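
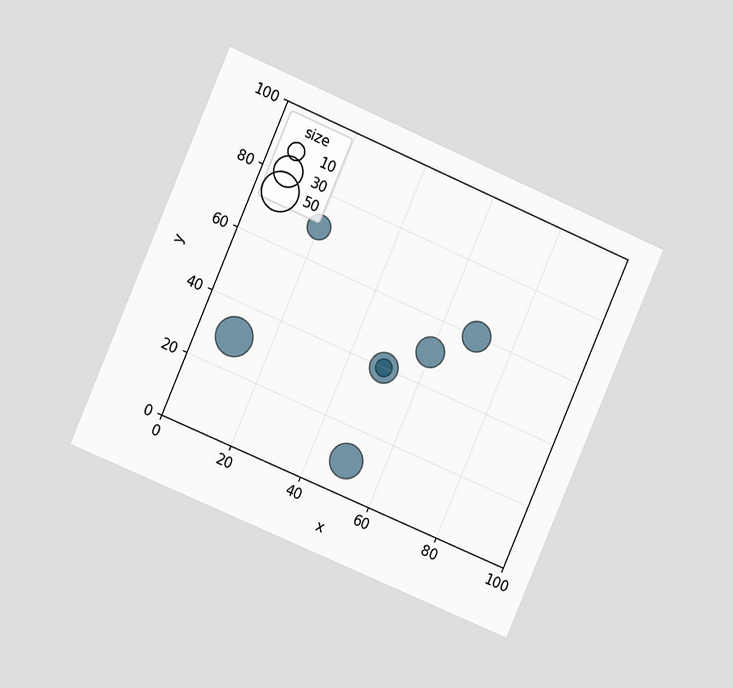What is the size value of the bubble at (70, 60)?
30

The chart is tilted about 23° clockwise and viewed at a slight angle. Matching the bubble at (70, 60) against the size legend gives 30.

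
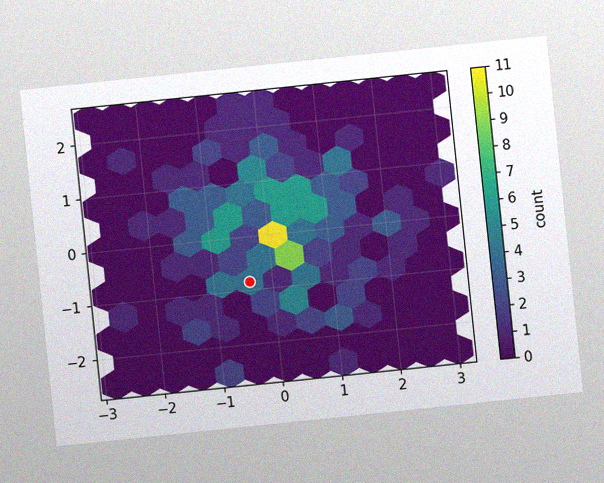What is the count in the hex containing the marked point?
The chart is tilted about 6° counter-clockwise, with some photo noise. The marked hex reads 4 on the colorbar.

4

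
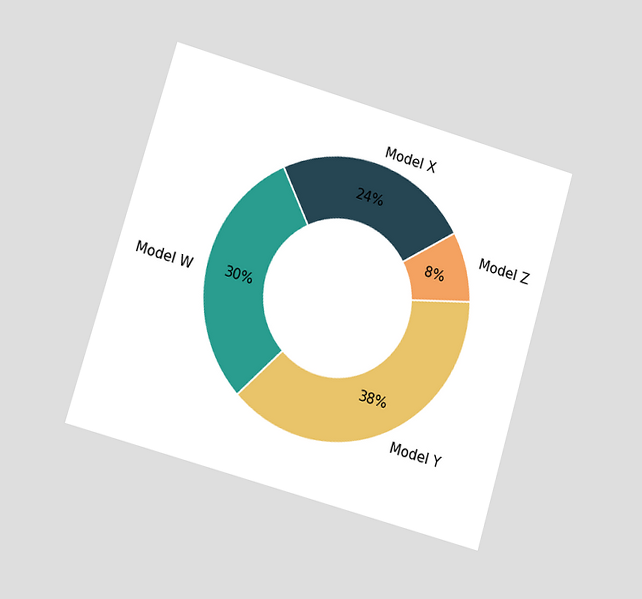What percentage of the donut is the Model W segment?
30%

The chart is tilted about 16° clockwise and viewed at a slight angle. The Model W segment takes up 30% of the ring.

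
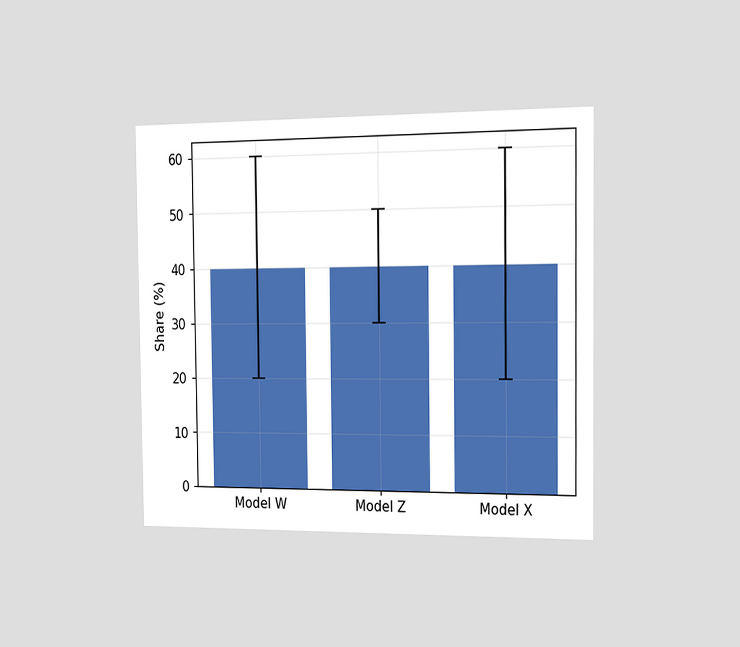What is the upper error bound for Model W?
The chart is viewed slightly from the right. The Model W bar's upper whisker reaches 60%.

60%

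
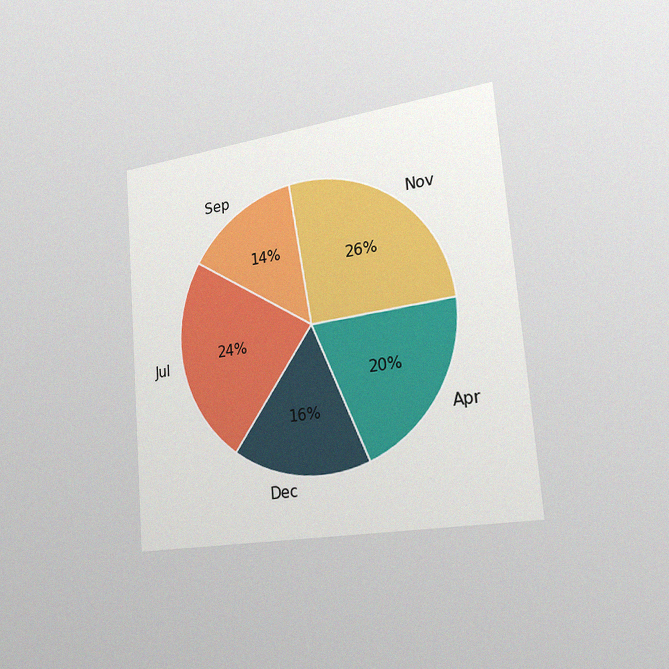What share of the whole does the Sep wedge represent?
The chart is tilted about 5° counter-clockwise and viewed slightly from the right, with some photo noise. The Sep slice takes up 14% of the pie.

14%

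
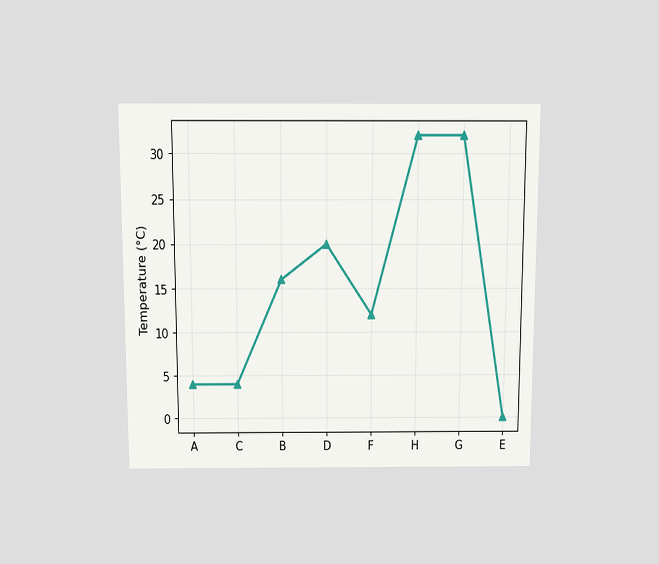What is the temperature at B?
16°C

The chart is viewed slightly from above. At B, the line is at 16°C.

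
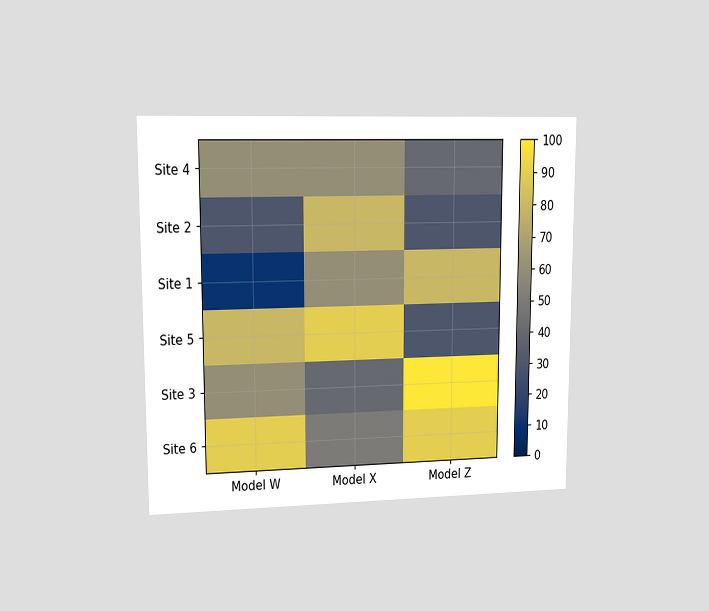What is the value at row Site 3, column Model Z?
100

The chart is viewed at a slight angle. Matching cell (Site 3, Model Z) against the colorbar gives 100.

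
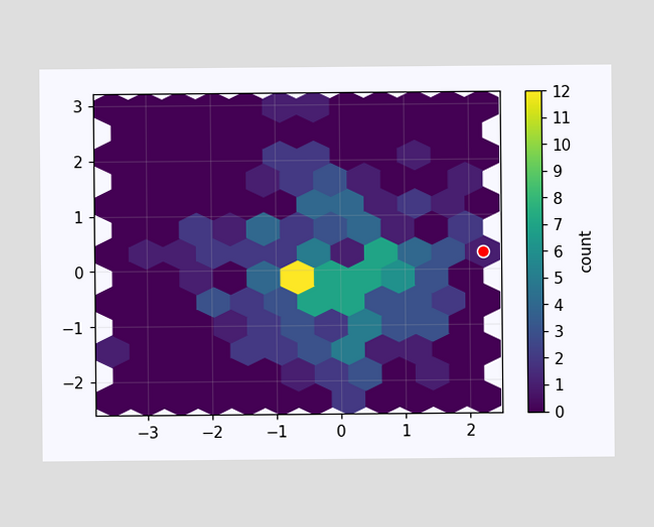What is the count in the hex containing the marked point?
1

The marked hex reads 1 on the colorbar.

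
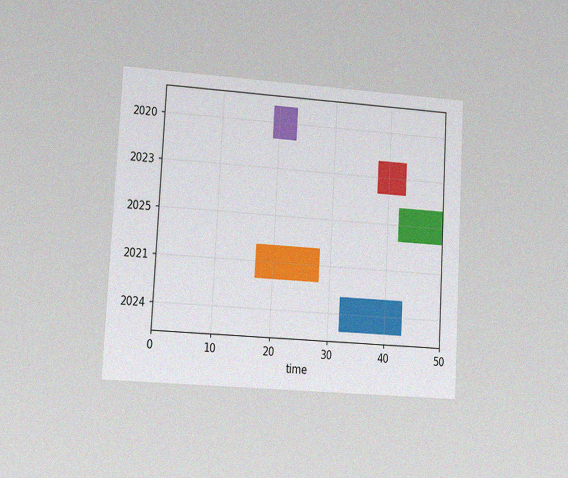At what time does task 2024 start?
The chart is tilted about 3° clockwise and viewed at a slight angle, with some photo noise. The 2024 bar begins at t=32.

32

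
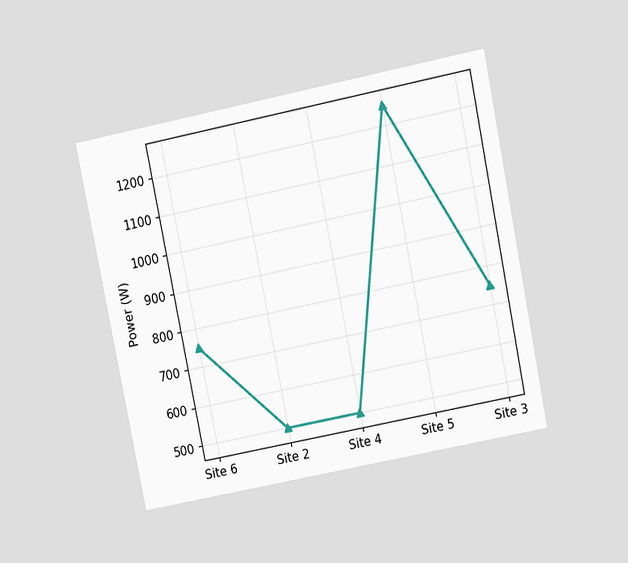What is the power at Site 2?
500W

The chart is tilted about 11° counter-clockwise and viewed at a slight angle. At Site 2, the line is at 500W.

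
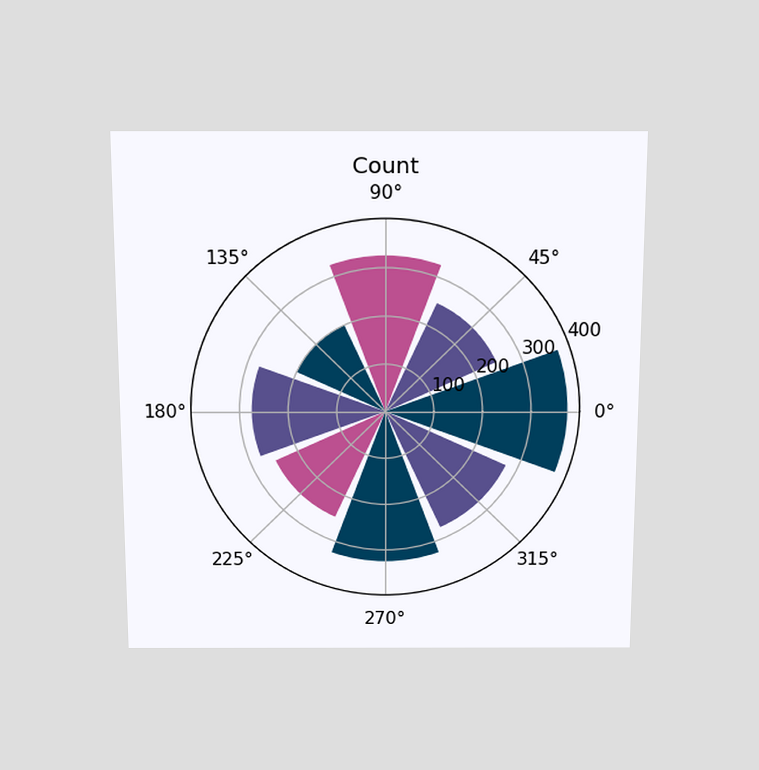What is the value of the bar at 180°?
The chart is viewed slightly from above. The bar at 180° reaches 275 on the radial axis.

275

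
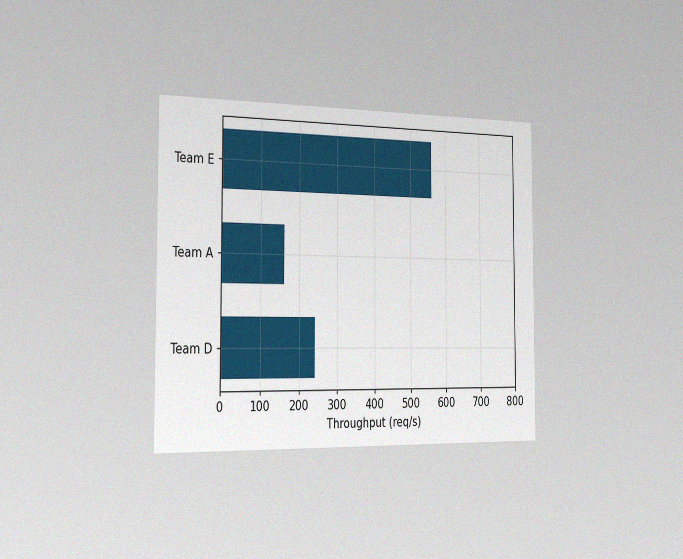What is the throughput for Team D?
240req/s

The chart is viewed slightly from the left, with some photo noise. Reading along the chart's x-axis, the Team D bar reaches 240req/s.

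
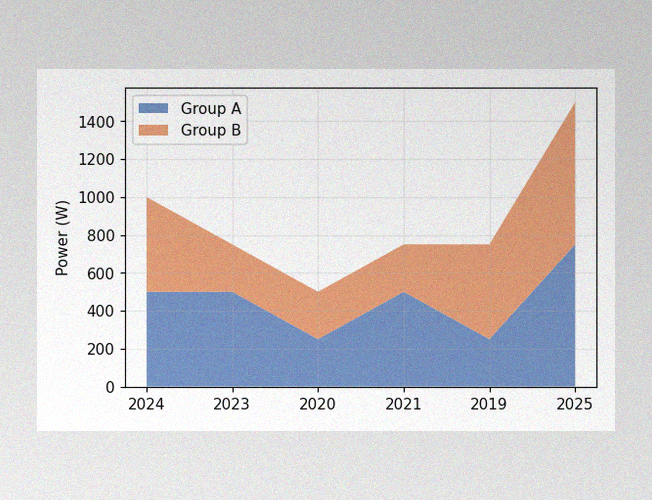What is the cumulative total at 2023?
750W

The image has some photo noise and uneven lighting. The stacked total at 2023 reaches 750W.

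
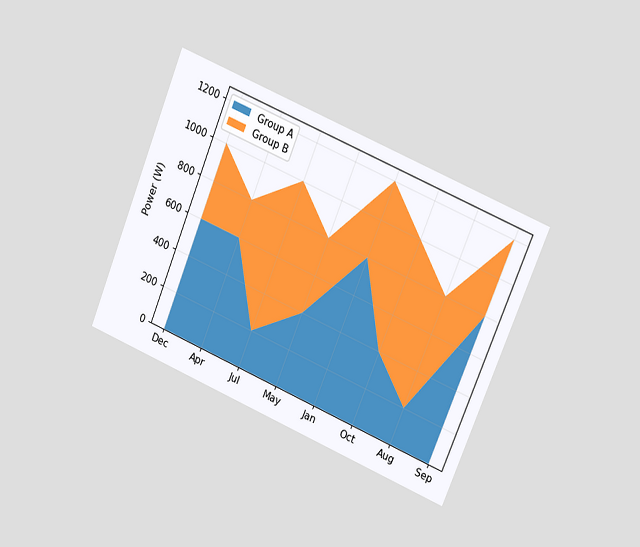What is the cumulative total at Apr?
The chart is tilted about 23° clockwise and viewed at a slight angle. The stacked total at Apr reaches 800W.

800W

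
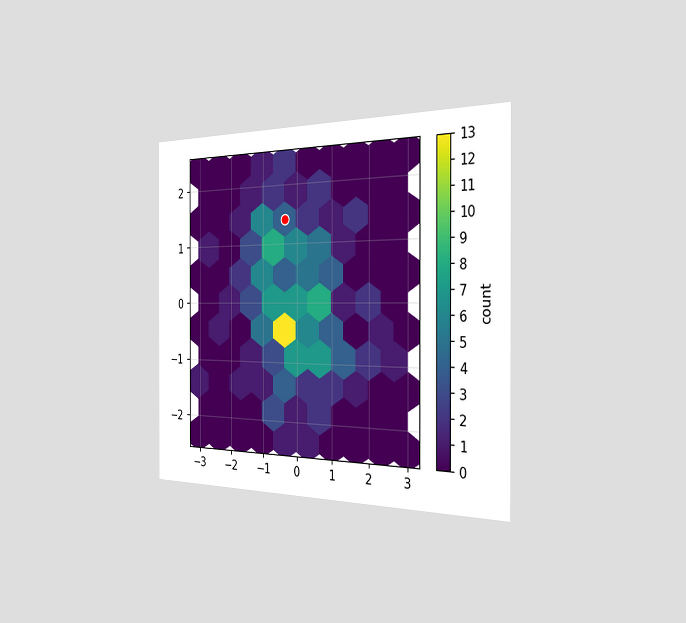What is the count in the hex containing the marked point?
The chart is viewed slightly from the right. The marked hex reads 4 on the colorbar.

4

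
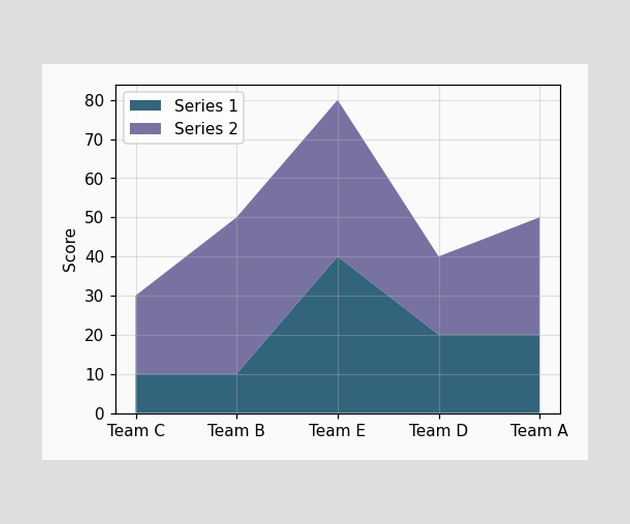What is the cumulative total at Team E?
80

The stacked total at Team E reaches 80.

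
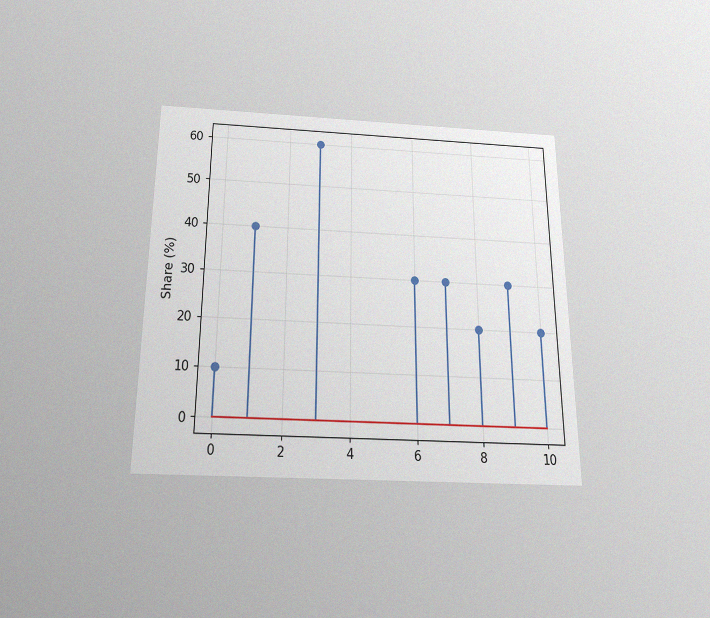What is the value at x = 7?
The chart is viewed slightly from below, with some photo noise. The stem at x=7 reaches 30%.

30%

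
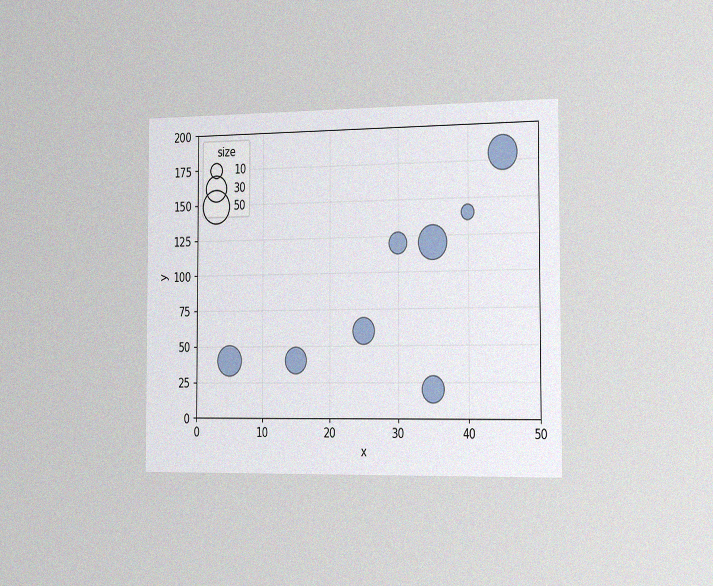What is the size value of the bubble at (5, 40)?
The chart is viewed slightly from the right, with some photo noise. Matching the bubble at (5, 40) against the size legend gives 40.

40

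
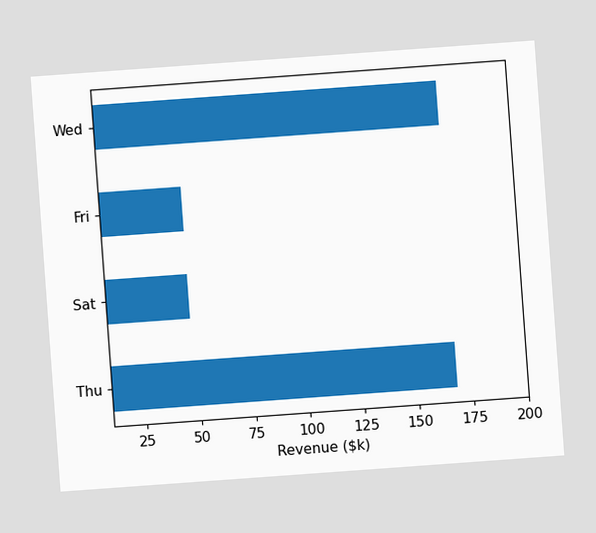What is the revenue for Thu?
$168k

The chart is tilted about 4° counter-clockwise. Reading along the chart's x-axis, the Thu bar reaches $168k.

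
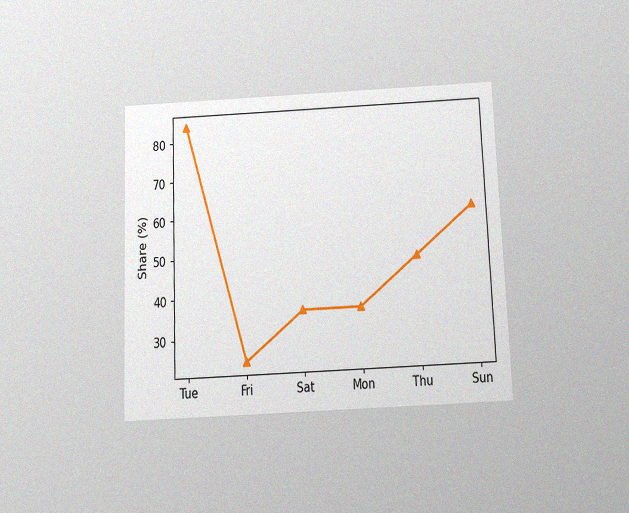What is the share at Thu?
48%

The chart is tilted about 2° counter-clockwise and viewed slightly from below, with some photo noise. At Thu, the line is at 48%.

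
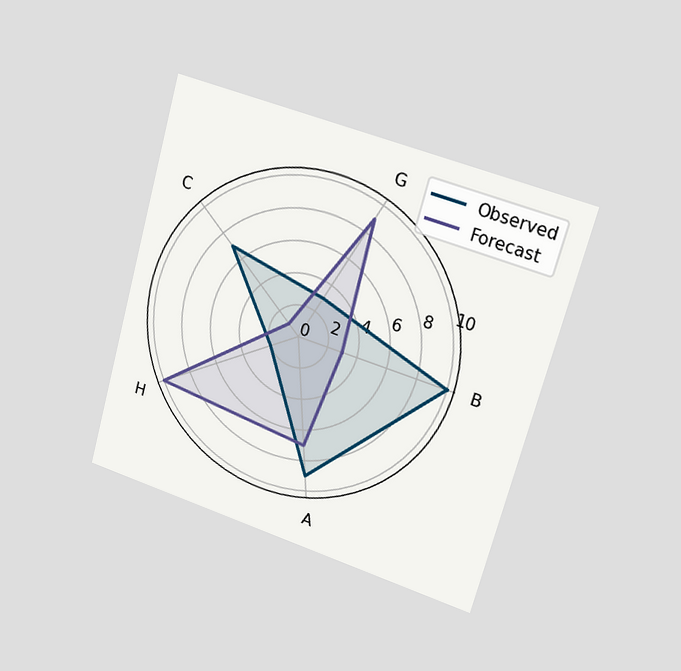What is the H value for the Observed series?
2

The chart is tilted about 15° clockwise and viewed slightly from the right. On the H axis, Observed reaches 2.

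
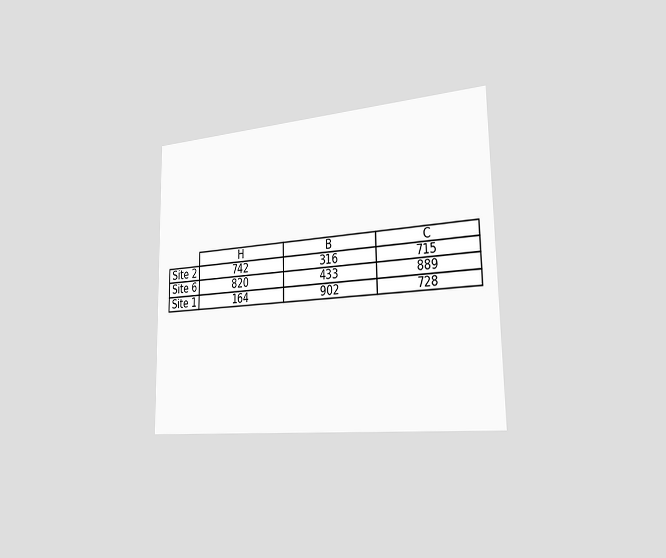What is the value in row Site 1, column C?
728

The chart is viewed slightly from the right. The (Site 1, C) cell reads 728.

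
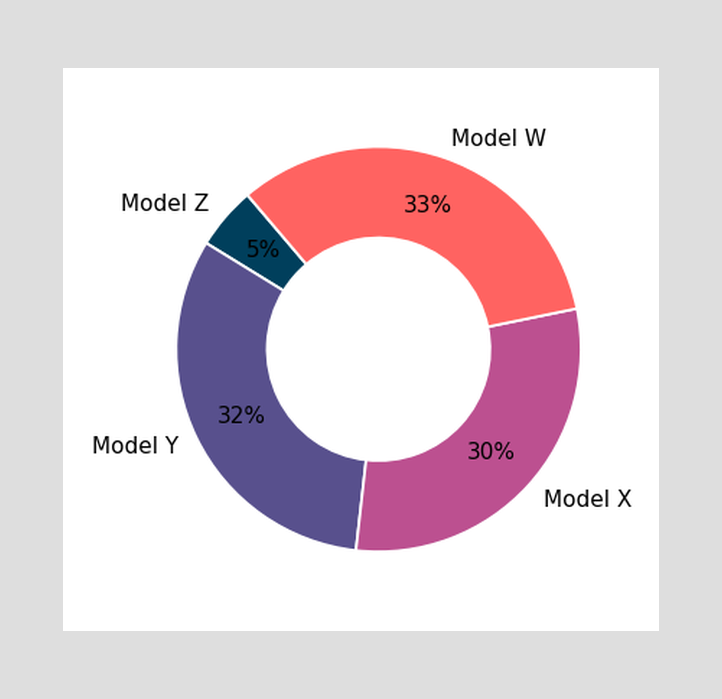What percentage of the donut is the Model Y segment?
32%

The Model Y segment takes up 32% of the ring.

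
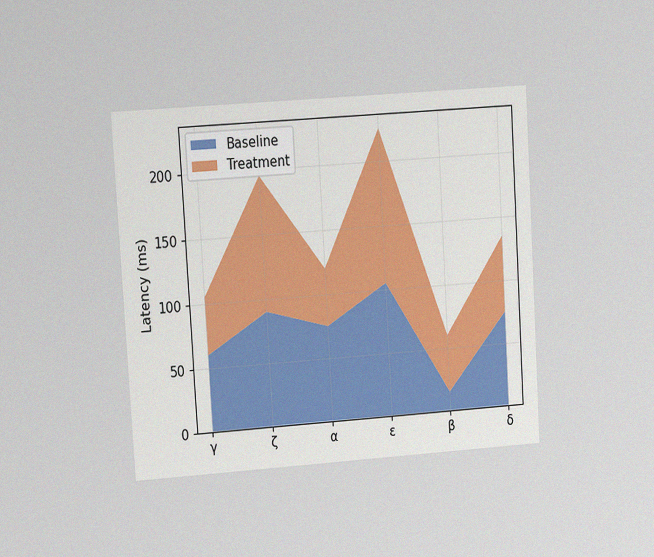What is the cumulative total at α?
The chart is tilted about 4° counter-clockwise and viewed at a slight angle, with some photo noise. The stacked total at α reaches 120ms.

120ms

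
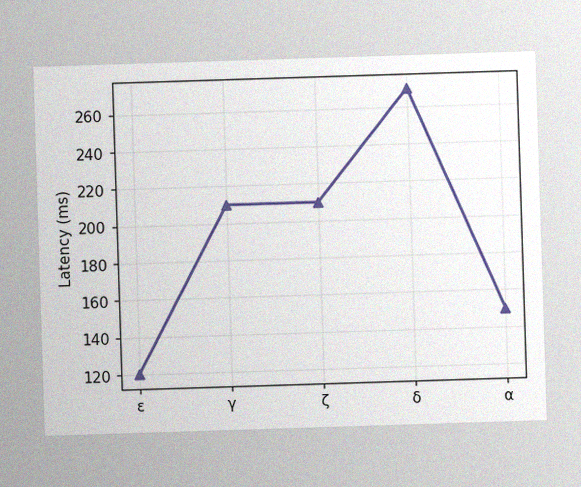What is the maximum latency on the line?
The image has some photo noise and uneven lighting. The highest point is at δ, and reading across to the y-axis gives 270ms.

270ms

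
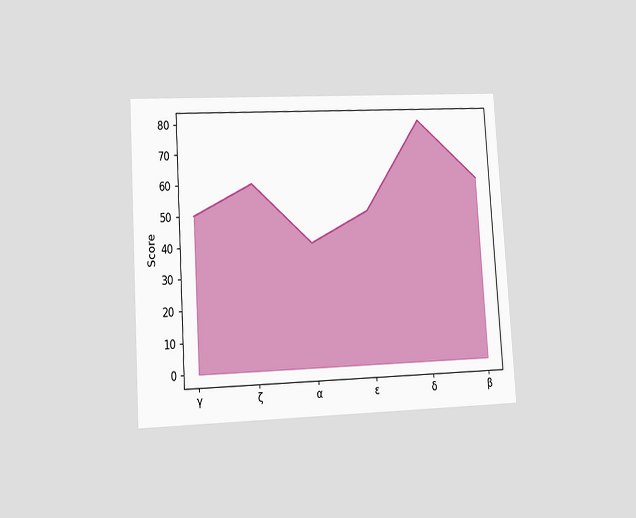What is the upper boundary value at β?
60

The chart is tilted about 4° counter-clockwise and viewed at a slight angle. At β the upper boundary is at 60.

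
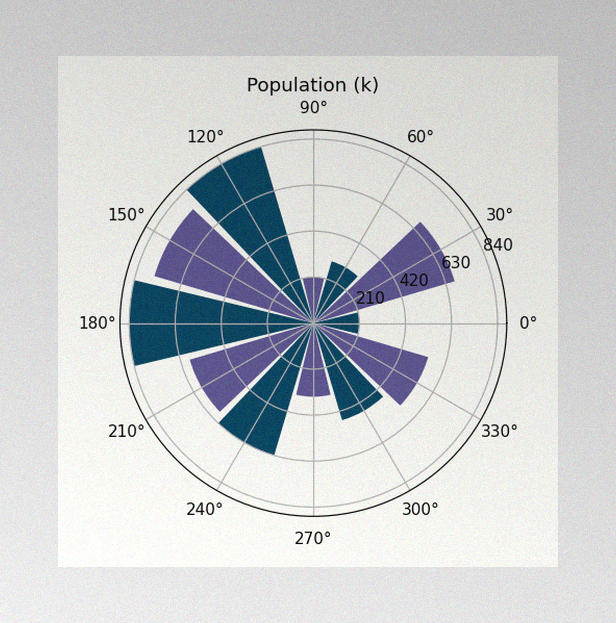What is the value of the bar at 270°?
The image has some photo noise and uneven lighting. The bar at 270° reaches 336k on the radial axis.

336k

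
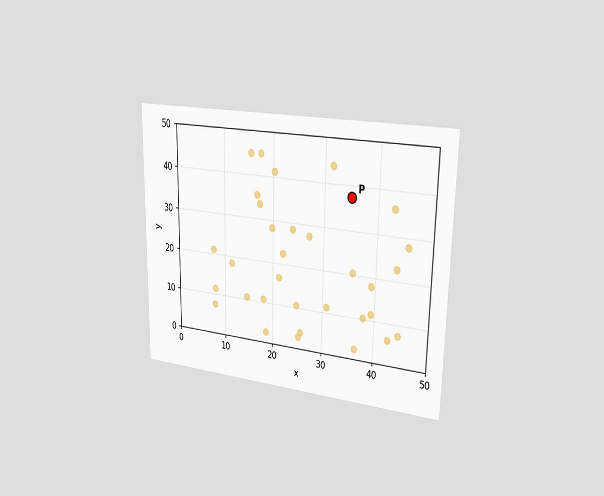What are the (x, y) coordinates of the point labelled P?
(35, 37.5)

The chart is viewed slightly from the right. Following the gridlines from P to each axis, P sits at (35, 37.5).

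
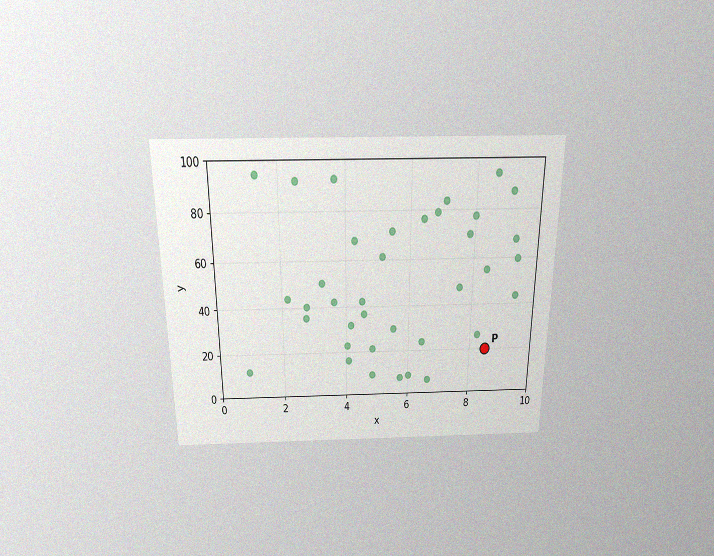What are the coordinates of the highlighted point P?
The chart is viewed slightly from above, with some photo noise. Following the gridlines from P to each axis, P sits at (8.5, 20).

(8.5, 20)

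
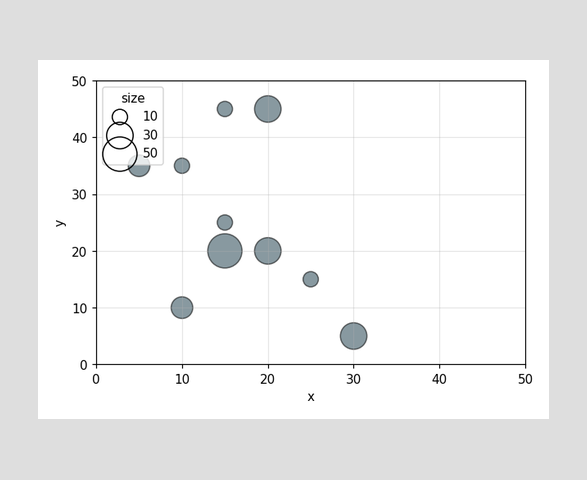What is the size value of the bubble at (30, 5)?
30

Matching the bubble at (30, 5) against the size legend gives 30.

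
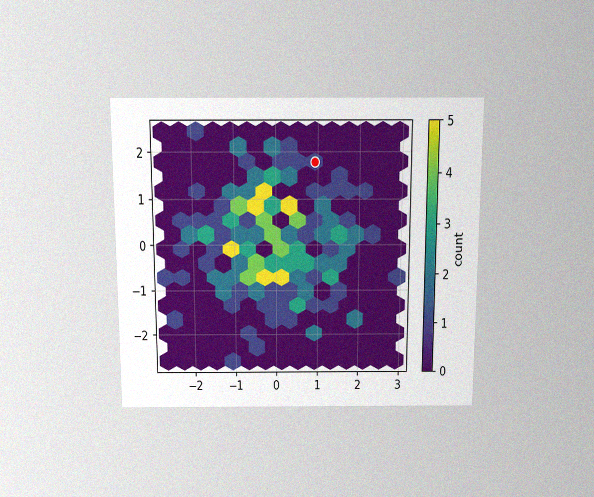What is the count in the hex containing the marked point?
The chart is viewed slightly from above, with some photo noise. The marked hex reads 1 on the colorbar.

1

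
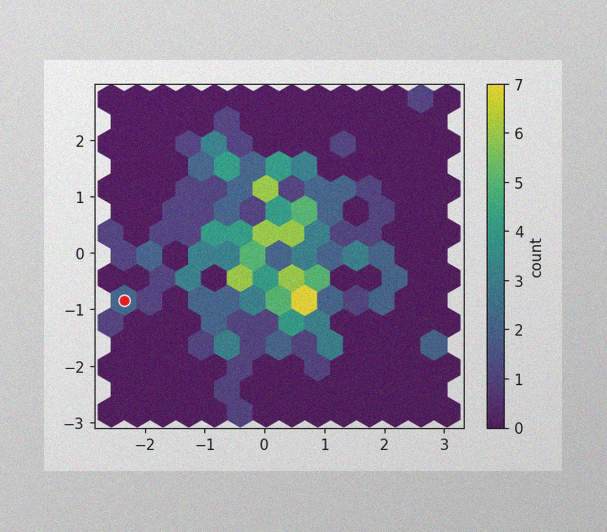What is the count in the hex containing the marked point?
The image has some photo noise and uneven lighting. The marked hex reads 2 on the colorbar.

2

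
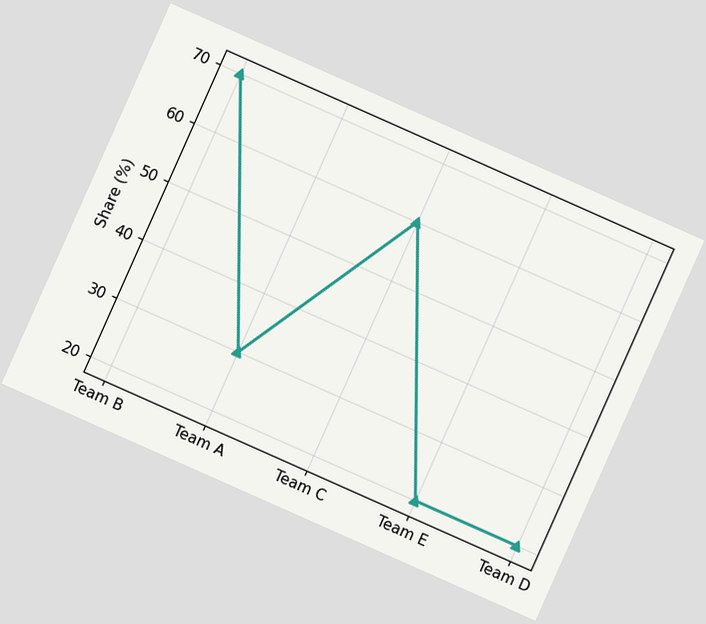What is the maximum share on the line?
70%

The chart is tilted about 24° clockwise. The highest point is at Team B, and reading across to the y-axis gives 70%.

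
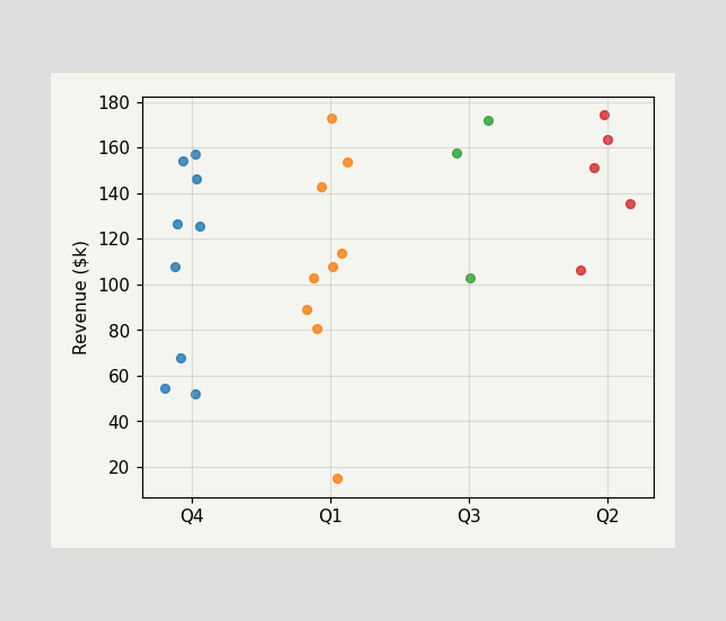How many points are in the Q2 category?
5

Counting the markers in the Q2 column gives 5.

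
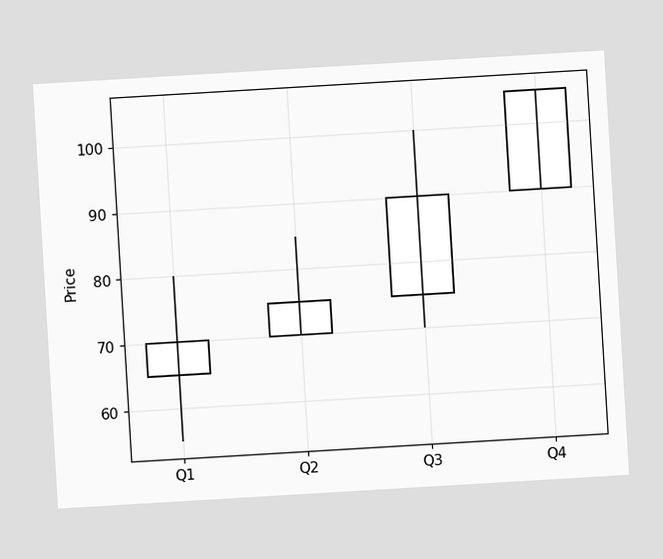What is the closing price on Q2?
75

The chart is tilted about 3° counter-clockwise. The Q2 candle closes at 75.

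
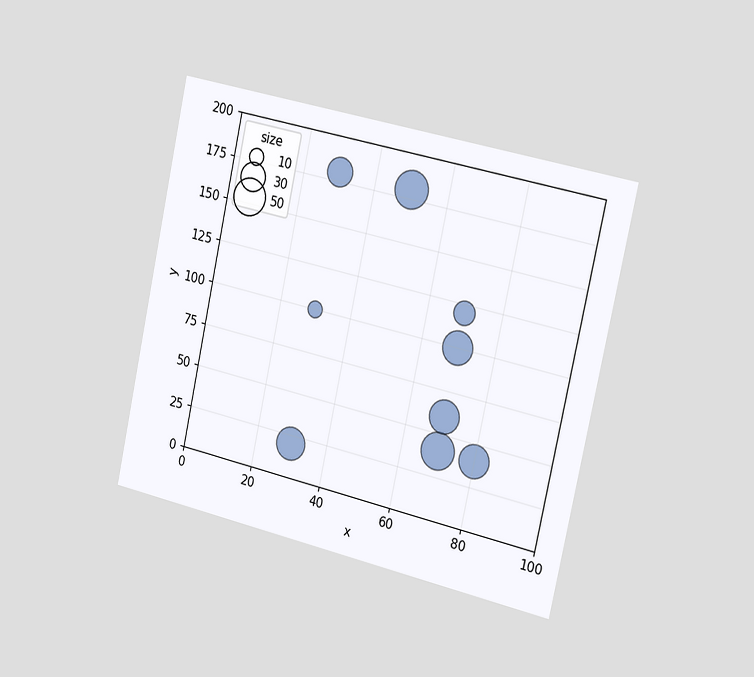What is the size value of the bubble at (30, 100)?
The chart is tilted about 12° clockwise and viewed slightly from the right. Matching the bubble at (30, 100) against the size legend gives 10.

10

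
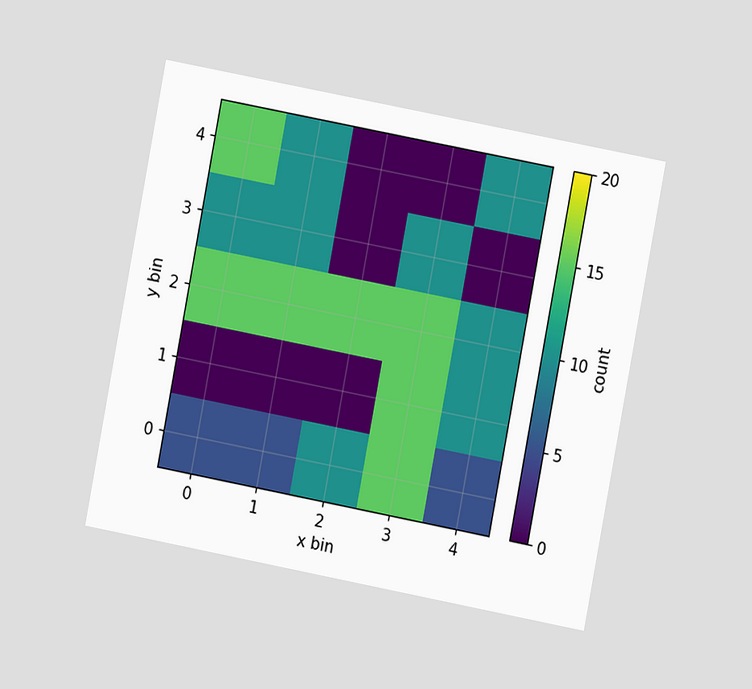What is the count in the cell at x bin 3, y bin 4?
The chart is tilted about 11° clockwise and viewed at a slight angle. Matching the cell (3, 4) against the colorbar gives 0.

0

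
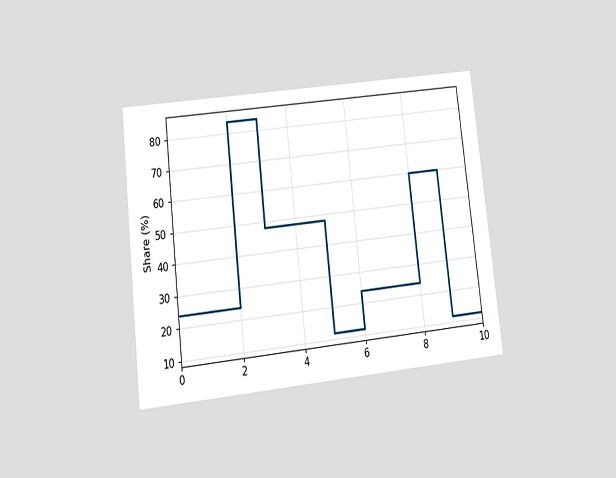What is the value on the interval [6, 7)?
24%

The chart is tilted about 6° counter-clockwise and viewed at a slight angle. On [6, 7) the step sits at 24%.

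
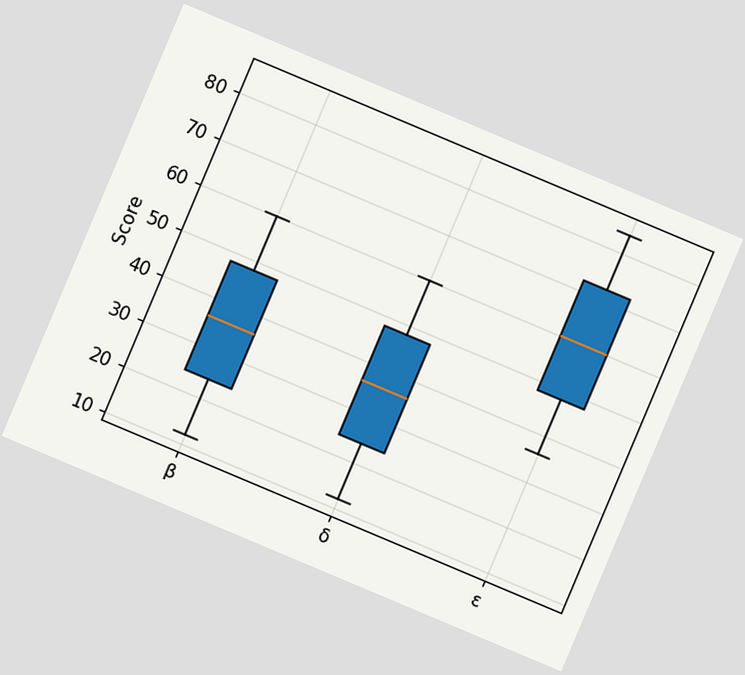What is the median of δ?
The chart is tilted about 23° clockwise. The median line in the δ box sits at 36.

36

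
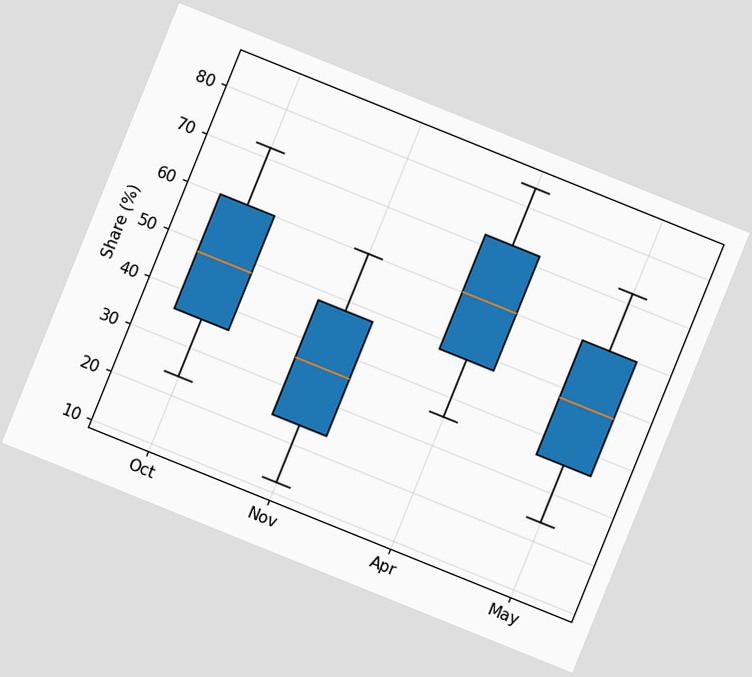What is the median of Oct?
The chart is tilted about 22° clockwise. The median line in the Oct box sits at 48%.

48%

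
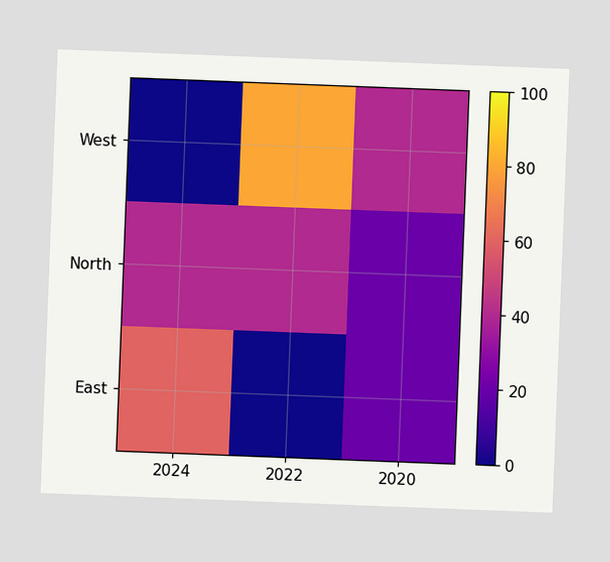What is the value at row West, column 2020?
The chart is tilted about 2° clockwise. Matching cell (West, 2020) against the colorbar gives 40.

40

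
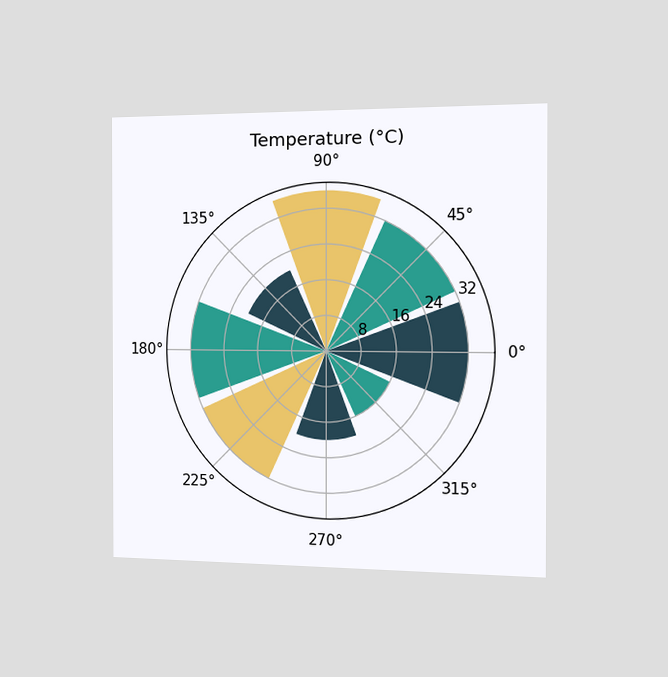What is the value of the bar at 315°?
16°C

The chart is viewed slightly from the right. The bar at 315° reaches 16°C on the radial axis.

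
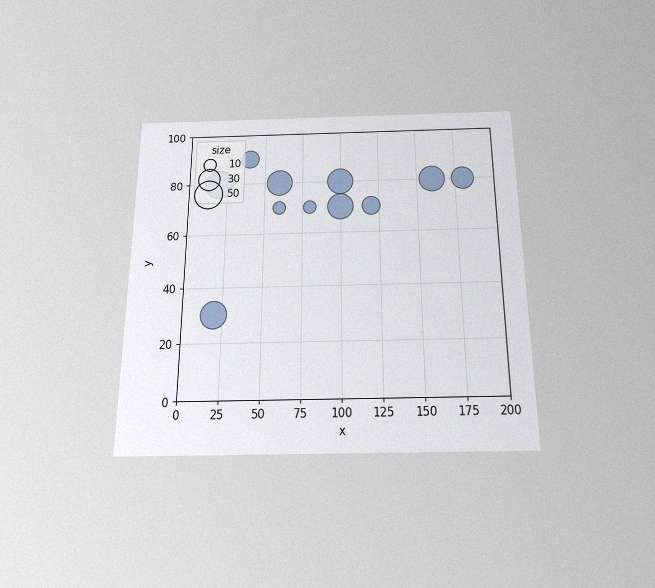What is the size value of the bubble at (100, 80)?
The chart is viewed slightly from below, with some photo noise. Matching the bubble at (100, 80) against the size legend gives 40.

40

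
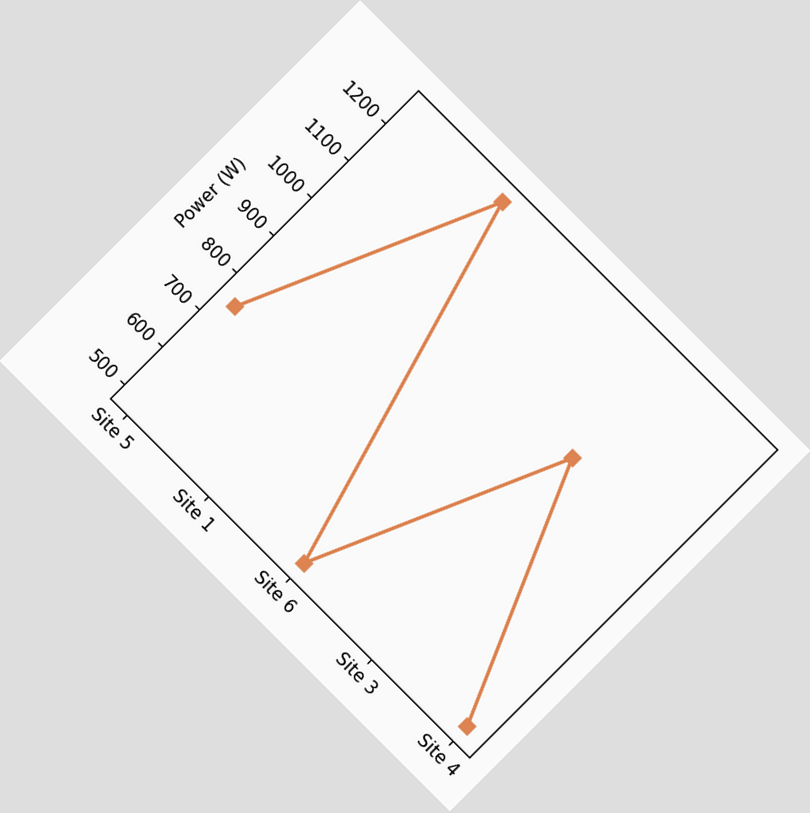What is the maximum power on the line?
The chart is tilted about 45° clockwise. The highest point is at Site 1, and reading across to the y-axis gives 1250W.

1250W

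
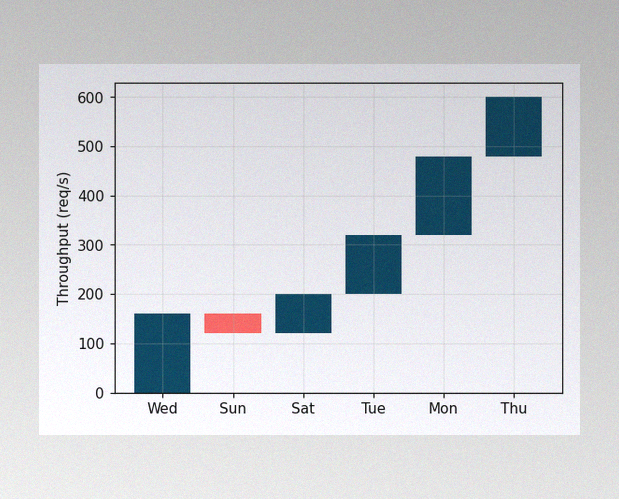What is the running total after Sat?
The image has some photo noise and uneven lighting. After Sat the running total reaches 200req/s.

200req/s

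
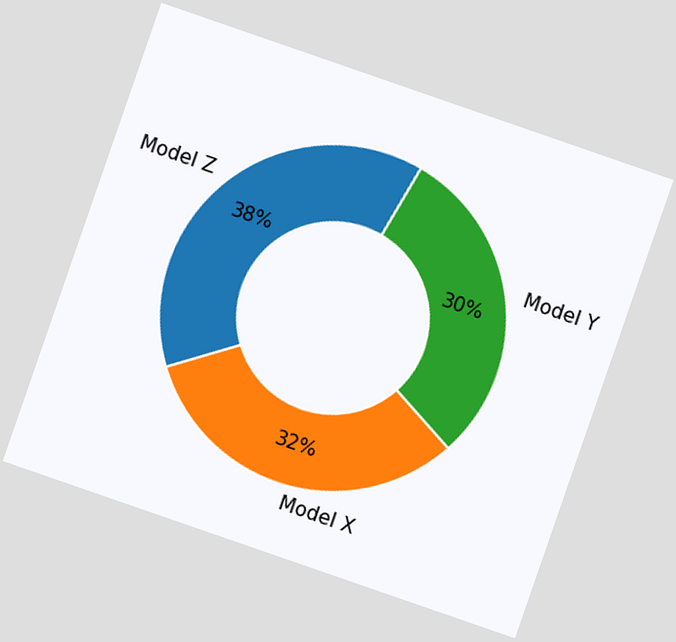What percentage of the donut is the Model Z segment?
The chart is tilted about 19° clockwise. The Model Z segment takes up 38% of the ring.

38%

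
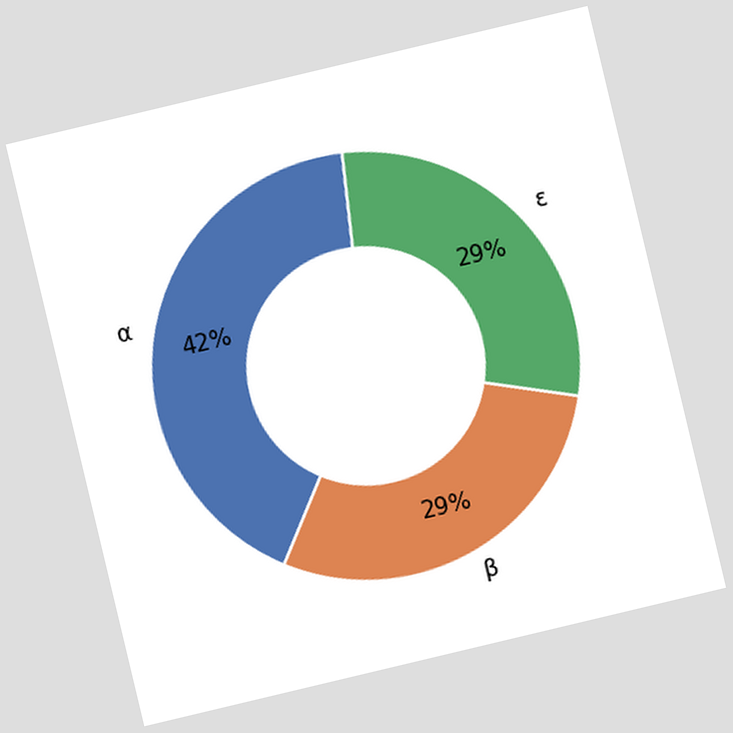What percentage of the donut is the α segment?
42%

The chart is tilted about 13° counter-clockwise. The α segment takes up 42% of the ring.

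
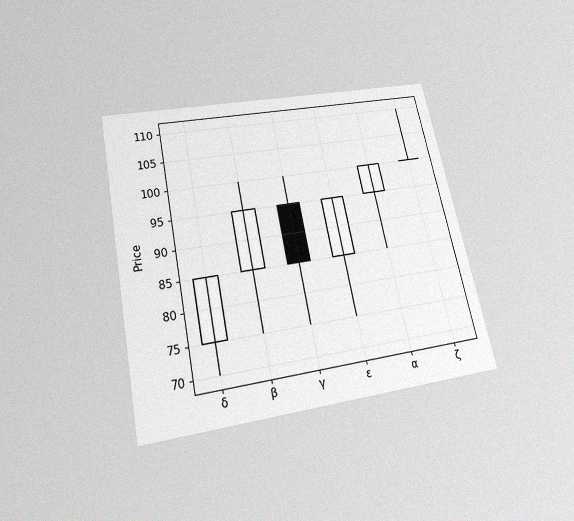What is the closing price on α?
The chart is tilted about 12° counter-clockwise and viewed slightly from below, with some photo noise. The α candle closes at 100.

100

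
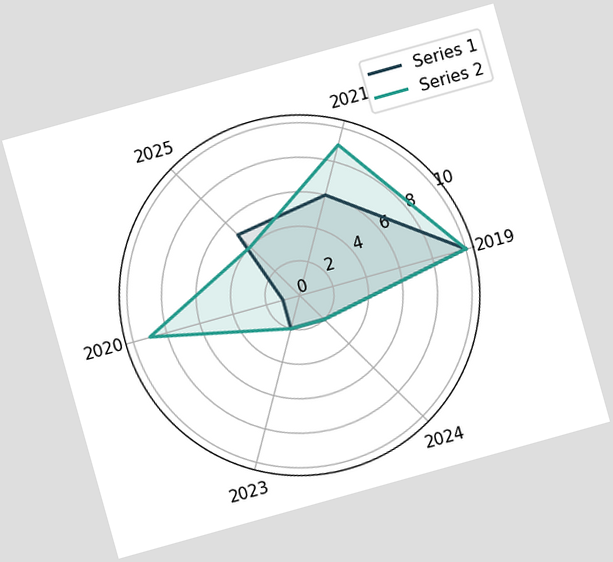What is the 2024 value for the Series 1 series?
The chart is tilted about 16° counter-clockwise. On the 2024 axis, Series 1 reaches 2.

2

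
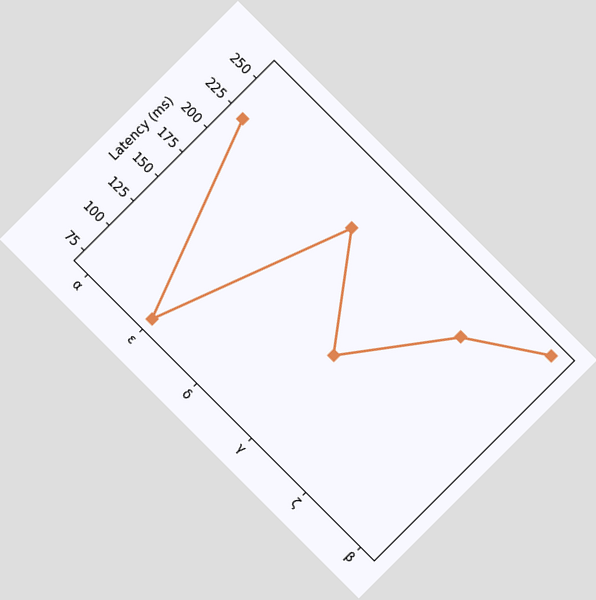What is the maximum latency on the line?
The chart is tilted about 45° clockwise. The highest point is at β, and reading across to the y-axis gives 259ms.

259ms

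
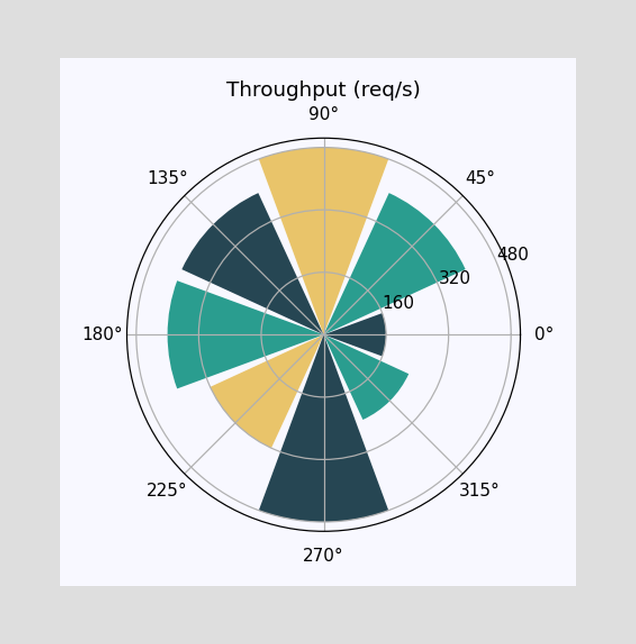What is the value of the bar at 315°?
The bar at 315° reaches 240req/s on the radial axis.

240req/s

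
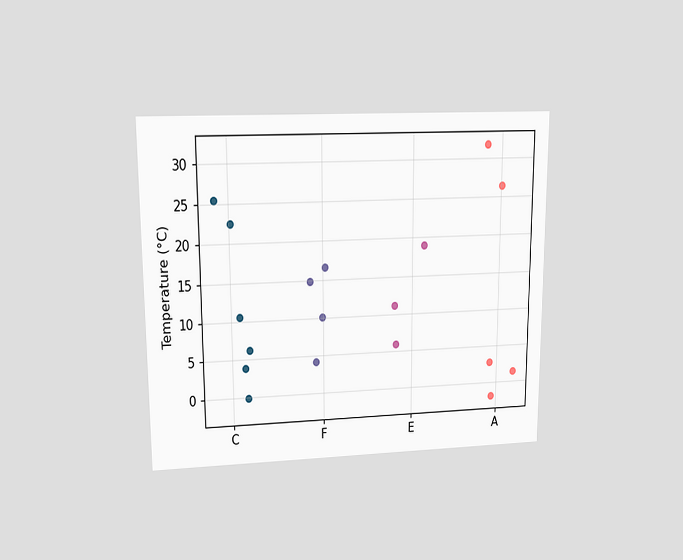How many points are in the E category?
The chart is viewed at a slight angle. Counting the markers in the E column gives 3.

3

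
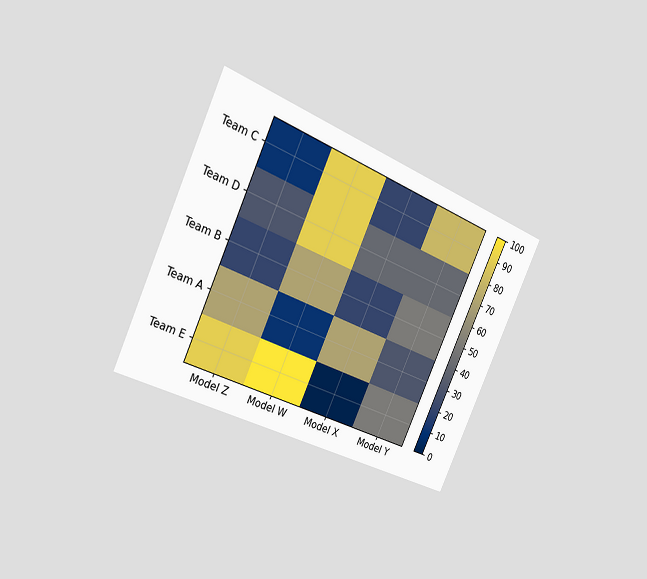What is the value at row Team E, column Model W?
100

The chart is tilted about 24° clockwise and viewed slightly from the left. Matching cell (Team E, Model W) against the colorbar gives 100.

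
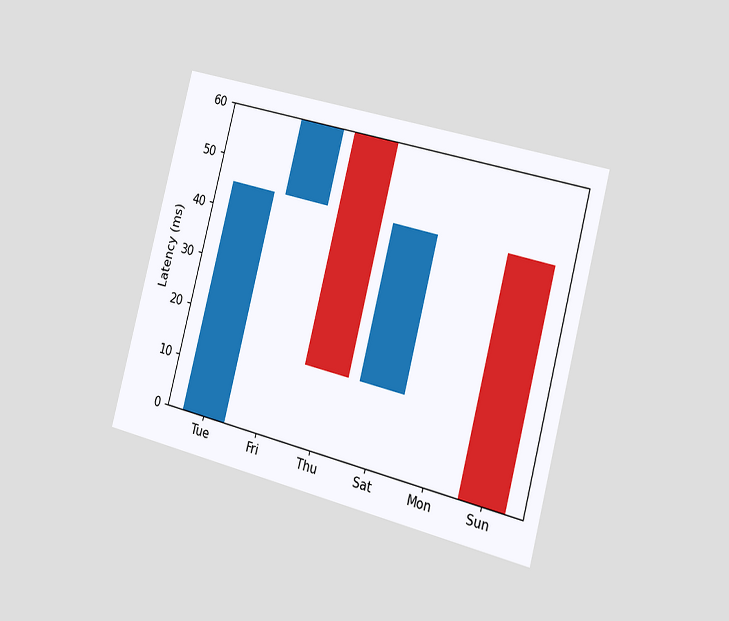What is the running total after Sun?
0ms

The chart is tilted about 14° clockwise and viewed slightly from the right. After Sun the running total reaches 0ms.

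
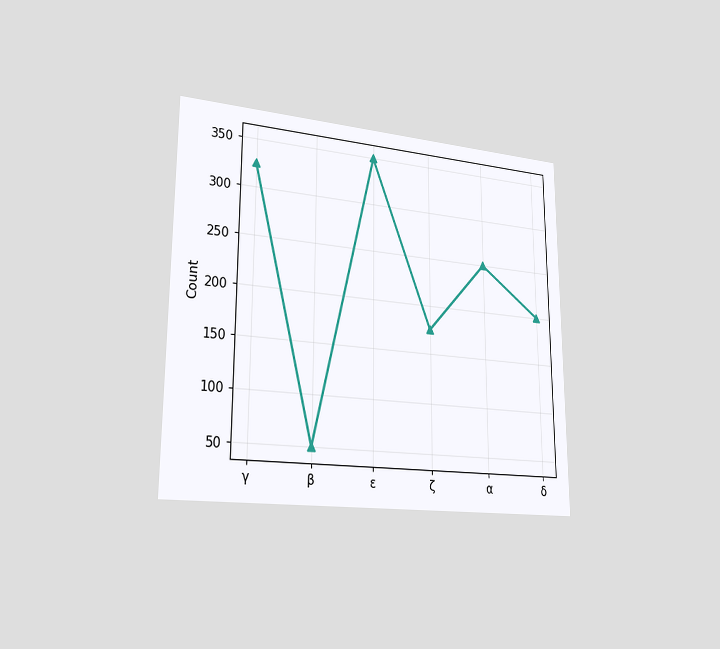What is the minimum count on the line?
The chart is viewed slightly from the left. The lowest point is at β, and reading across to the y-axis gives 50.

50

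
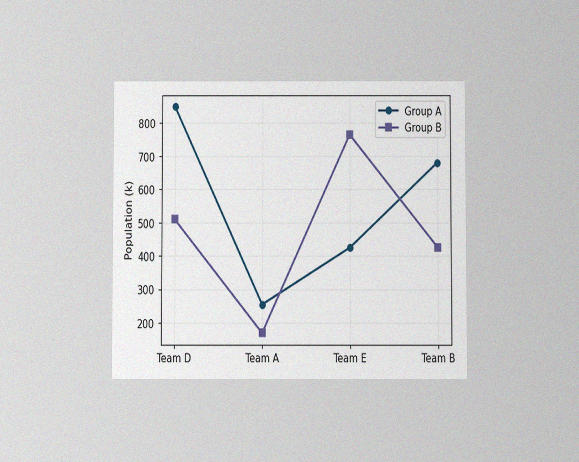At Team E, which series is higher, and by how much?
The chart is viewed slightly from below, with some photo noise. At Team E, Group B sits above the other line by 340k.

Group B, by 340k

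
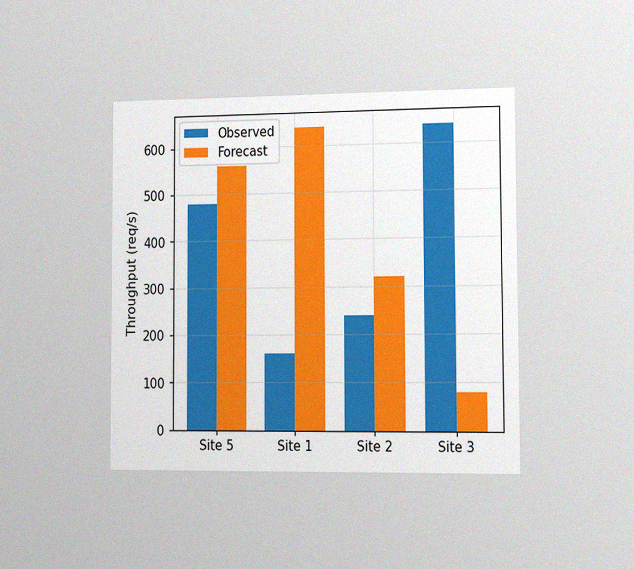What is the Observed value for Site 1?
The chart is viewed slightly from the right, with some photo noise. The Observed bar at Site 1 reaches 160req/s on the y-axis.

160req/s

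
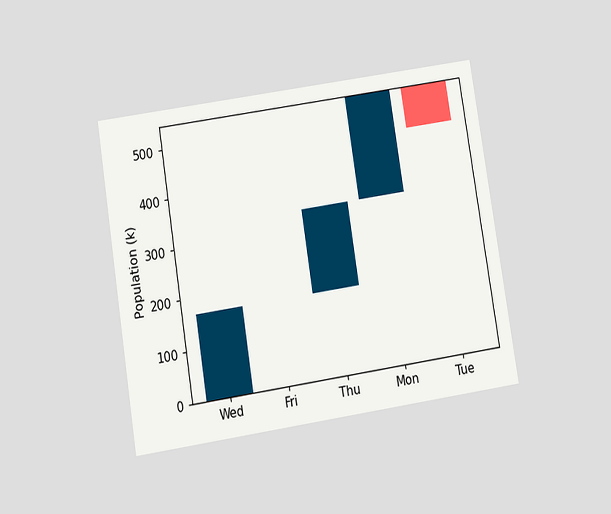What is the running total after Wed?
The chart is tilted about 9° counter-clockwise and viewed slightly from below. After Wed the running total reaches 168k.

168k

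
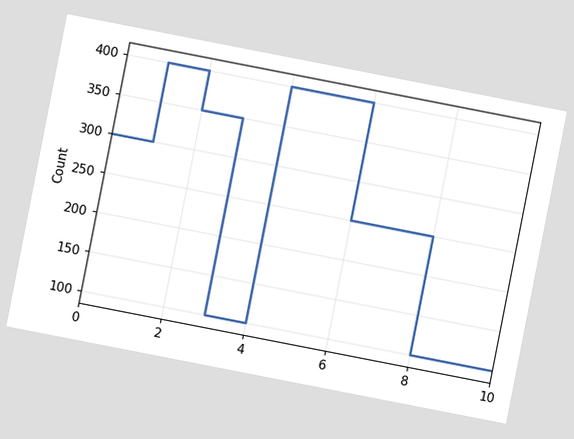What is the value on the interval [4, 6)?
400

The chart is tilted about 11° clockwise. On [4, 6) the step sits at 400.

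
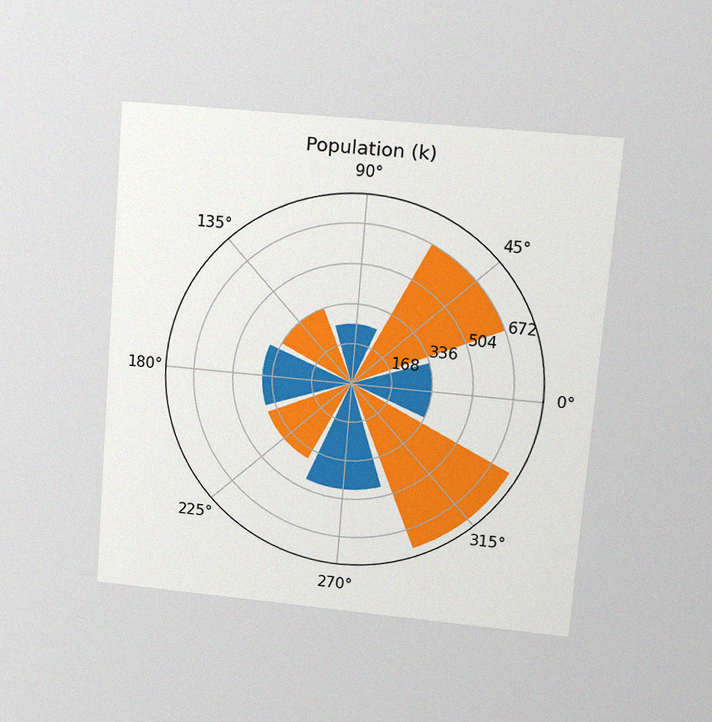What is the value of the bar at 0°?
The chart is tilted about 5° clockwise and viewed at a slight angle, with some photo noise. The bar at 0° reaches 336k on the radial axis.

336k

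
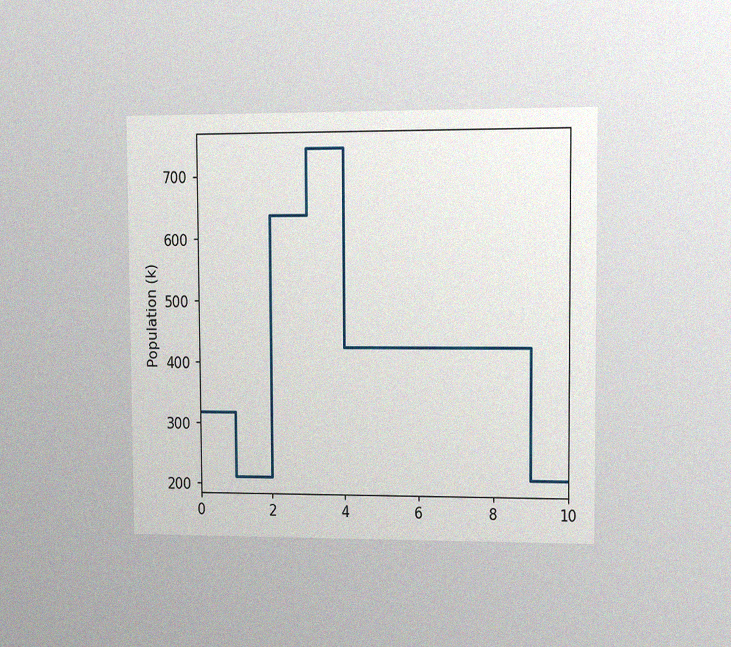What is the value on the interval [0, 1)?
The chart is viewed slightly from the right, with some photo noise. On [0, 1) the step sits at 318k.

318k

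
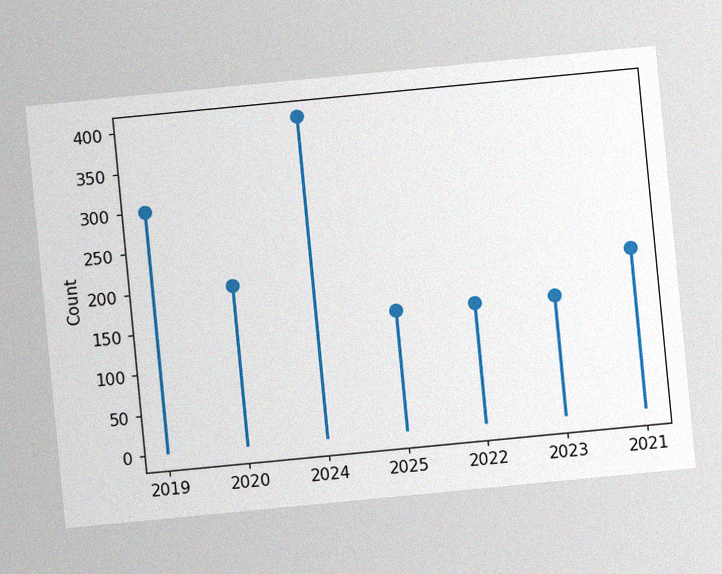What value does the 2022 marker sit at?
150

The chart is tilted about 5° counter-clockwise, with some photo noise. The 2022 marker sits at 150.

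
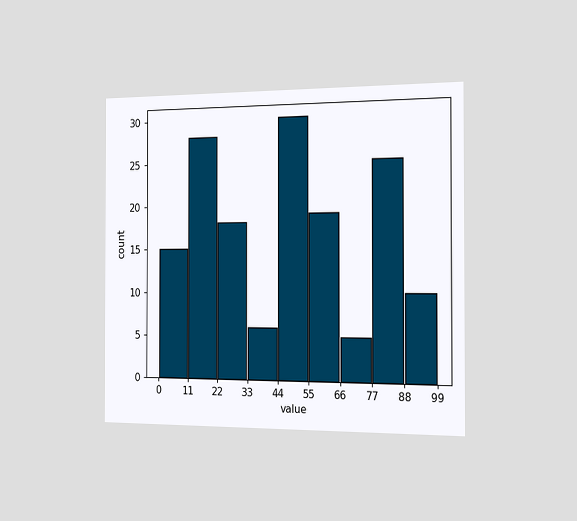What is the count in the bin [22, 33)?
18

The chart is viewed slightly from the right. The [22, 33) bin has height 18.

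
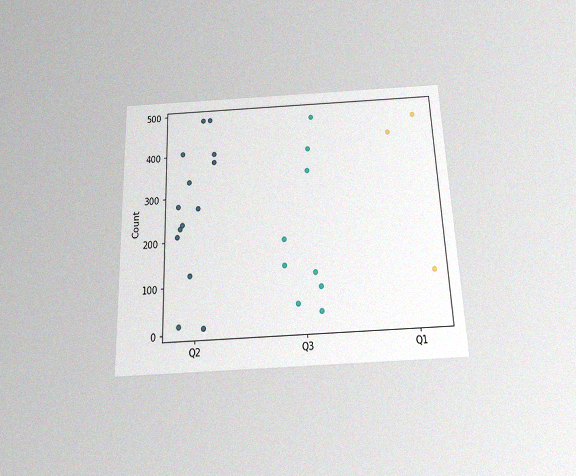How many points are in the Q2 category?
The chart is tilted about 2° counter-clockwise and viewed slightly from below, with some photo noise. Counting the markers in the Q2 column gives 14.

14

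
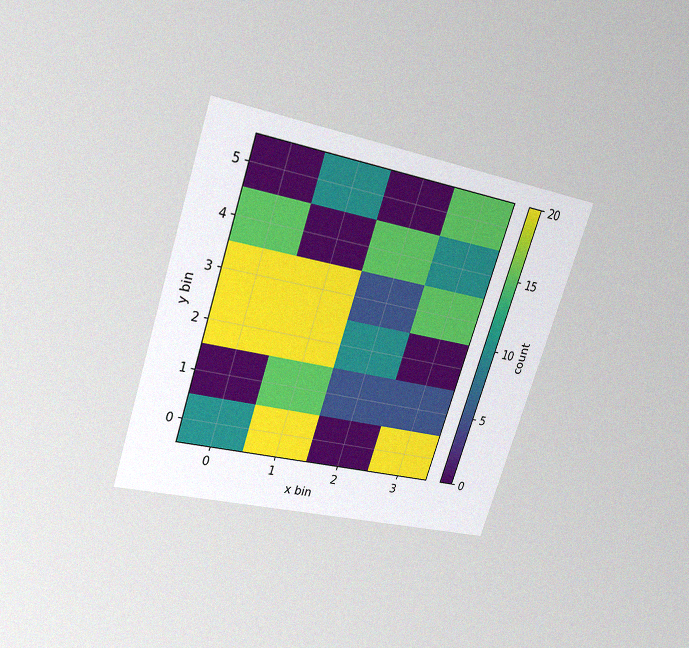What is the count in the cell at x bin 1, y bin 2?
20

The chart is tilted about 18° clockwise and viewed slightly from above, with some photo noise. Matching the cell (1, 2) against the colorbar gives 20.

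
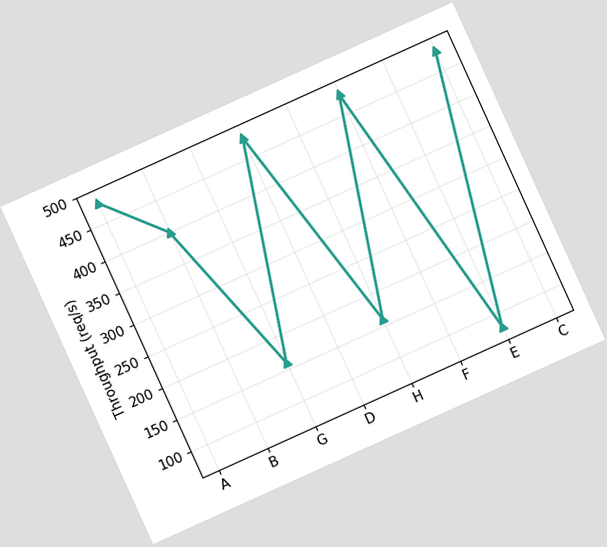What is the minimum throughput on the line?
The chart is tilted about 24° counter-clockwise. The lowest point is at E, and reading across to the y-axis gives 80req/s.

80req/s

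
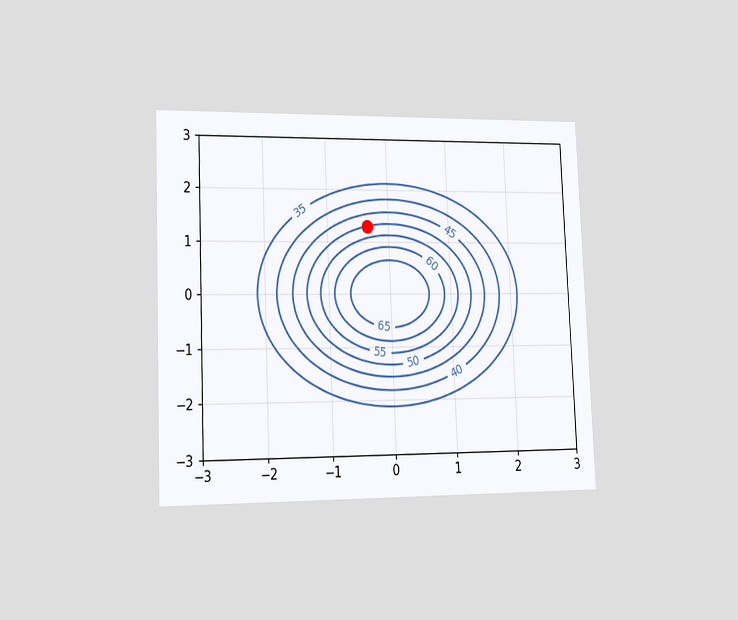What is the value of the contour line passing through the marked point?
The chart is tilted about 2° counter-clockwise and viewed slightly from the left. The marked point sits on the contour labelled 50.

50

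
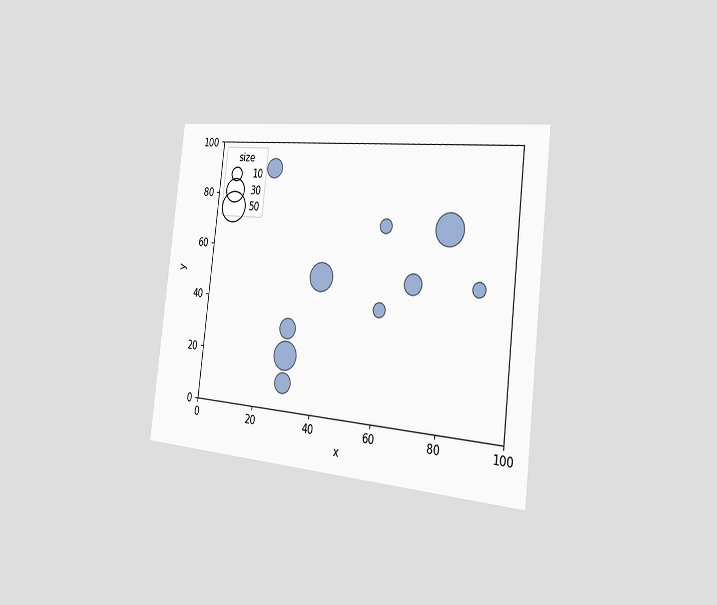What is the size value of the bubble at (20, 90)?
20

The chart is tilted about 7° clockwise and viewed slightly from the right. Matching the bubble at (20, 90) against the size legend gives 20.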